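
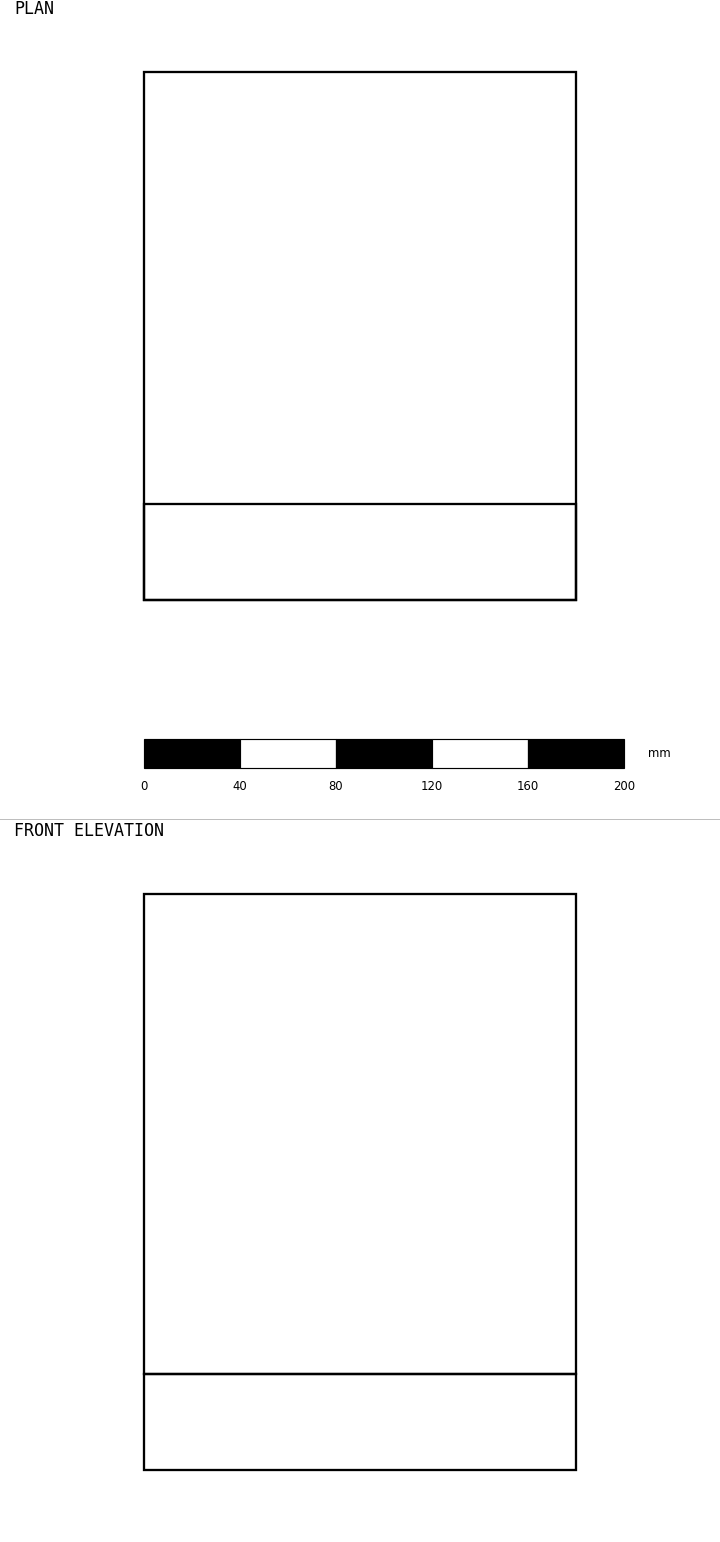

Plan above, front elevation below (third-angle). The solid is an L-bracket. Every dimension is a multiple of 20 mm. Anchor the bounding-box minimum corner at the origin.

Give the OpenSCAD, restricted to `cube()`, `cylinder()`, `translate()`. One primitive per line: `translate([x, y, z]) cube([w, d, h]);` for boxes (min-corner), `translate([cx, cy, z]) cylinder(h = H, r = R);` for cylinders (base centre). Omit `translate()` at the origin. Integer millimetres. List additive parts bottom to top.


cube([180, 220, 40]);
translate([0, 0, 40]) cube([180, 40, 200]);


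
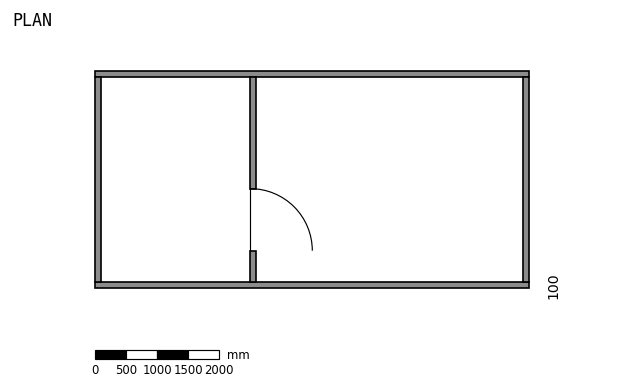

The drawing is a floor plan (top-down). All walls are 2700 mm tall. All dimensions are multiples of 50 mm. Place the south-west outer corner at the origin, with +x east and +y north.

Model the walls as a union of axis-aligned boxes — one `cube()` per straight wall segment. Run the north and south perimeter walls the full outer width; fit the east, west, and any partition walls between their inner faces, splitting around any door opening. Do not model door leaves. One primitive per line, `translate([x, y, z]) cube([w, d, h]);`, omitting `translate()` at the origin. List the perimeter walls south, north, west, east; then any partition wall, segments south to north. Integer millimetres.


cube([7000, 100, 2700]);
translate([0, 3400, 0]) cube([7000, 100, 2700]);
translate([0, 100, 0]) cube([100, 3300, 2700]);
translate([6900, 100, 0]) cube([100, 3300, 2700]);
translate([2500, 100, 0]) cube([100, 500, 2700]);
translate([2500, 1600, 0]) cube([100, 1800, 2700]);


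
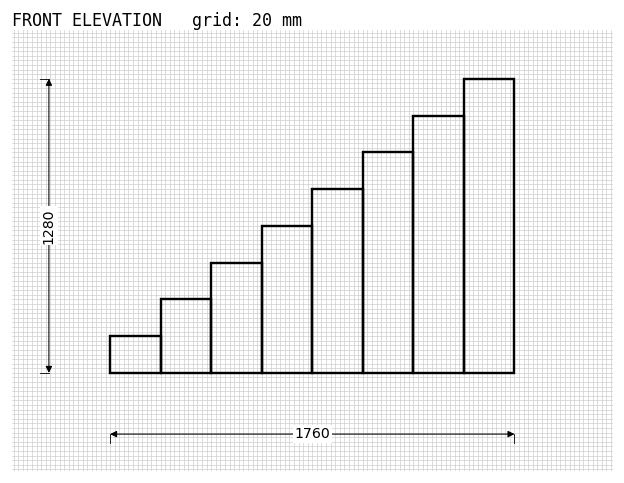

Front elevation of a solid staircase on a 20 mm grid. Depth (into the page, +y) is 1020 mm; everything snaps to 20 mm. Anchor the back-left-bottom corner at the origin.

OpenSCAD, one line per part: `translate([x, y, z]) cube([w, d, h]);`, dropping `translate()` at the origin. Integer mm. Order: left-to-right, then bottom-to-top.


cube([220, 1020, 160]);
translate([220, 0, 0]) cube([220, 1020, 320]);
translate([440, 0, 0]) cube([220, 1020, 480]);
translate([660, 0, 0]) cube([220, 1020, 640]);
translate([880, 0, 0]) cube([220, 1020, 800]);
translate([1100, 0, 0]) cube([220, 1020, 960]);
translate([1320, 0, 0]) cube([220, 1020, 1120]);
translate([1540, 0, 0]) cube([220, 1020, 1280]);


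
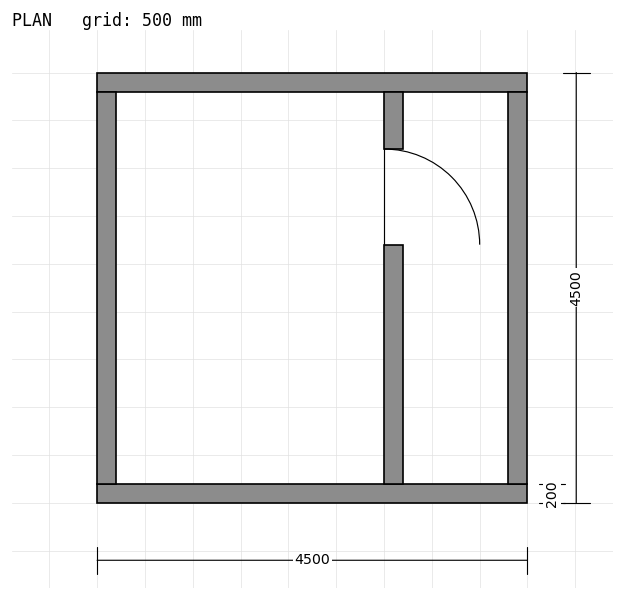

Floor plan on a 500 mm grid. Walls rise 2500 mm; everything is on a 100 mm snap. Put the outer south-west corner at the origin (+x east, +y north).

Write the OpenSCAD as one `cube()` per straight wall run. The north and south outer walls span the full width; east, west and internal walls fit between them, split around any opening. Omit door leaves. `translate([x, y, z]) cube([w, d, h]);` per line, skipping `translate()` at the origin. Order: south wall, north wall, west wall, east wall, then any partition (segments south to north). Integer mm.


cube([4500, 200, 2500]);
translate([0, 4300, 0]) cube([4500, 200, 2500]);
translate([0, 200, 0]) cube([200, 4100, 2500]);
translate([4300, 200, 0]) cube([200, 4100, 2500]);
translate([3000, 200, 0]) cube([200, 2500, 2500]);
translate([3000, 3700, 0]) cube([200, 600, 2500]);


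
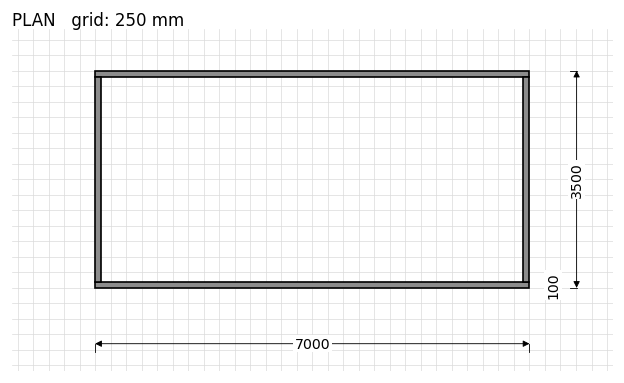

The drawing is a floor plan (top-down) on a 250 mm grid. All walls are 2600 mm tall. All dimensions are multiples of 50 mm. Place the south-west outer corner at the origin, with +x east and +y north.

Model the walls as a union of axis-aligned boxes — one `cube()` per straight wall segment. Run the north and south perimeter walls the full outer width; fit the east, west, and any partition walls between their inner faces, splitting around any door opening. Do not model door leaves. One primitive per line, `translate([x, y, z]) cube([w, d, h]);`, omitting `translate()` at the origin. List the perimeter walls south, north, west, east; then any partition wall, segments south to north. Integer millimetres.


cube([7000, 100, 2600]);
translate([0, 3400, 0]) cube([7000, 100, 2600]);
translate([0, 100, 0]) cube([100, 3300, 2600]);
translate([6900, 100, 0]) cube([100, 3300, 2600]);


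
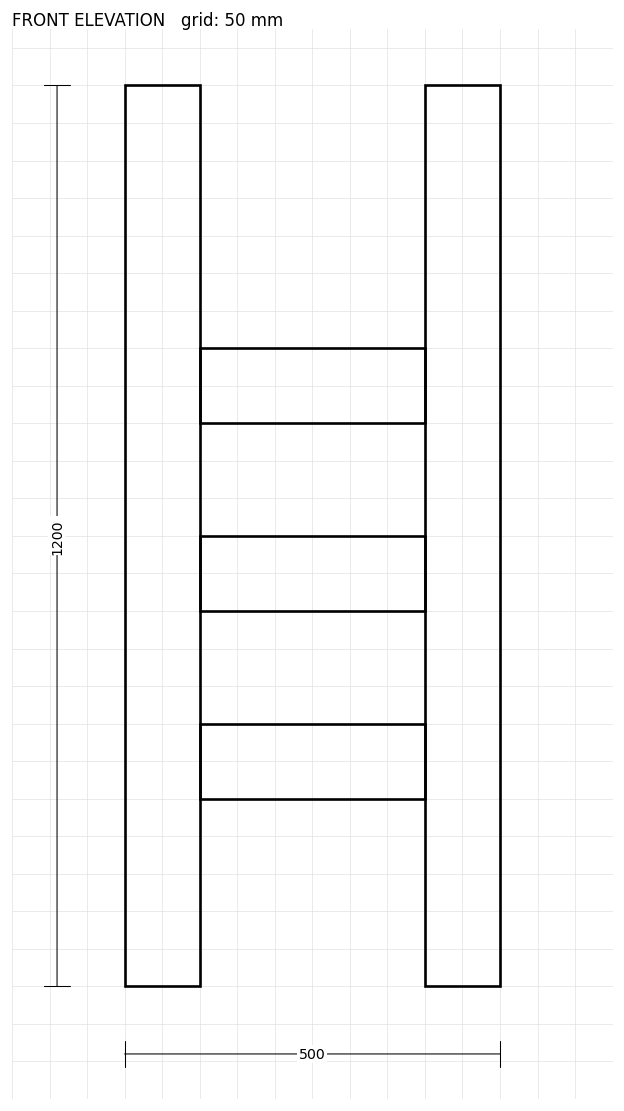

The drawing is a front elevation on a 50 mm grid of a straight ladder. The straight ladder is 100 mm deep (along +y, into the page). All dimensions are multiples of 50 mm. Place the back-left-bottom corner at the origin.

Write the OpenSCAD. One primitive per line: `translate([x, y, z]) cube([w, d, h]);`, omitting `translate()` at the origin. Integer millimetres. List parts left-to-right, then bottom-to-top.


cube([100, 100, 1200]);
translate([100, 0, 250]) cube([300, 100, 100]);
translate([100, 0, 500]) cube([300, 100, 100]);
translate([100, 0, 750]) cube([300, 100, 100]);
translate([400, 0, 0]) cube([100, 100, 1200]);


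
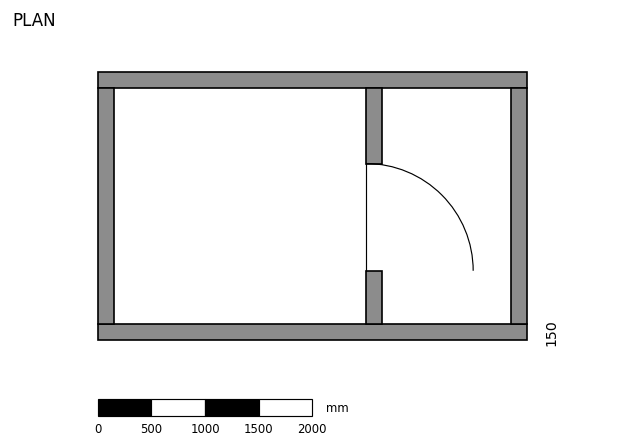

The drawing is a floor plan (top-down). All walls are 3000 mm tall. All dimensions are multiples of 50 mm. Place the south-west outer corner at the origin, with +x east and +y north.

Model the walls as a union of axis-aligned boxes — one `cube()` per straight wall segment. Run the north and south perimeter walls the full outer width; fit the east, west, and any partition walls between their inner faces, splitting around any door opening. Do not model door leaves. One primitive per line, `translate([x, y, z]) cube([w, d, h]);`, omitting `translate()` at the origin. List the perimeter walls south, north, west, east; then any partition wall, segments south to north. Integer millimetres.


cube([4000, 150, 3000]);
translate([0, 2350, 0]) cube([4000, 150, 3000]);
translate([0, 150, 0]) cube([150, 2200, 3000]);
translate([3850, 150, 0]) cube([150, 2200, 3000]);
translate([2500, 150, 0]) cube([150, 500, 3000]);
translate([2500, 1650, 0]) cube([150, 700, 3000]);


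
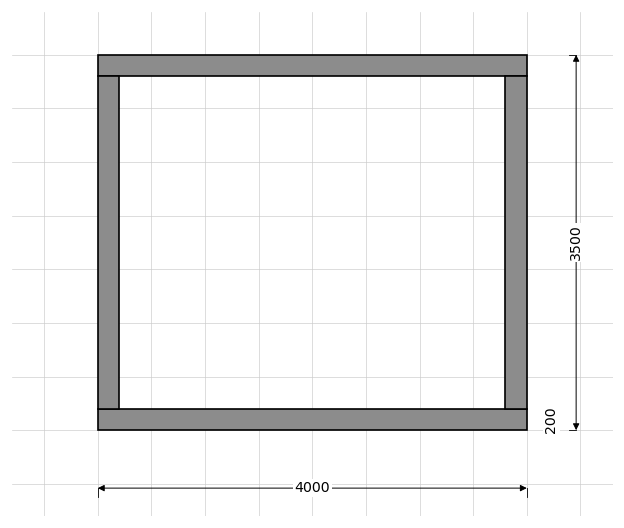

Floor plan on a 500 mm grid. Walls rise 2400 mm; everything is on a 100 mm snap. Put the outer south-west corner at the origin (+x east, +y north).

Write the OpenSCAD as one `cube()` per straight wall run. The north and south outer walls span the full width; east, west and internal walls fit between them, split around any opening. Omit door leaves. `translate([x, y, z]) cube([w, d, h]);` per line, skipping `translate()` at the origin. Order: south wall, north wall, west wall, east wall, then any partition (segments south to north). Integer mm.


cube([4000, 200, 2400]);
translate([0, 3300, 0]) cube([4000, 200, 2400]);
translate([0, 200, 0]) cube([200, 3100, 2400]);
translate([3800, 200, 0]) cube([200, 3100, 2400]);


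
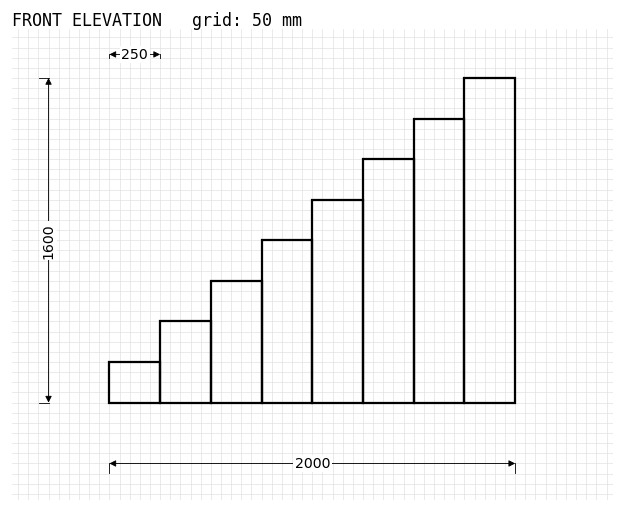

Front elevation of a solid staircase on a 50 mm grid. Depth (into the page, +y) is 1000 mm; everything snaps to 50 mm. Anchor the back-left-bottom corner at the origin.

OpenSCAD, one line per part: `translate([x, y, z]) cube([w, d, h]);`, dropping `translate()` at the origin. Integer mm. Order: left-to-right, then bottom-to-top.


cube([250, 1000, 200]);
translate([250, 0, 0]) cube([250, 1000, 400]);
translate([500, 0, 0]) cube([250, 1000, 600]);
translate([750, 0, 0]) cube([250, 1000, 800]);
translate([1000, 0, 0]) cube([250, 1000, 1000]);
translate([1250, 0, 0]) cube([250, 1000, 1200]);
translate([1500, 0, 0]) cube([250, 1000, 1400]);
translate([1750, 0, 0]) cube([250, 1000, 1600]);


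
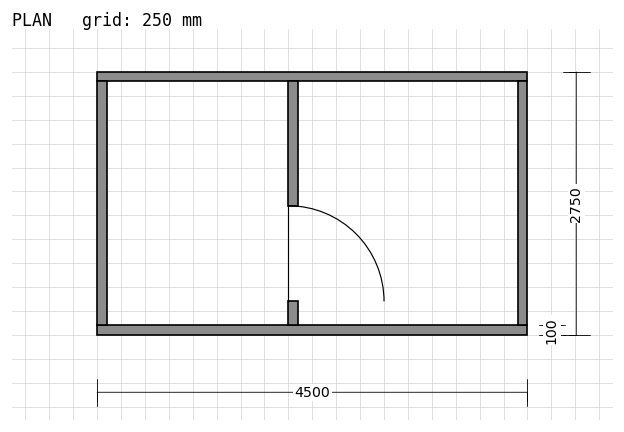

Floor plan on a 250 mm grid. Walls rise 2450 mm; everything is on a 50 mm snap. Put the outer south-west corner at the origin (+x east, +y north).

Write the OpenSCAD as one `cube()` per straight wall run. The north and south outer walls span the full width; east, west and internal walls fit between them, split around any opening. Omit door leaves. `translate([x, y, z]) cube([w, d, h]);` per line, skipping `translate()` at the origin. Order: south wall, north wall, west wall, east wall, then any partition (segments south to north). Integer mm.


cube([4500, 100, 2450]);
translate([0, 2650, 0]) cube([4500, 100, 2450]);
translate([0, 100, 0]) cube([100, 2550, 2450]);
translate([4400, 100, 0]) cube([100, 2550, 2450]);
translate([2000, 100, 0]) cube([100, 250, 2450]);
translate([2000, 1350, 0]) cube([100, 1300, 2450]);


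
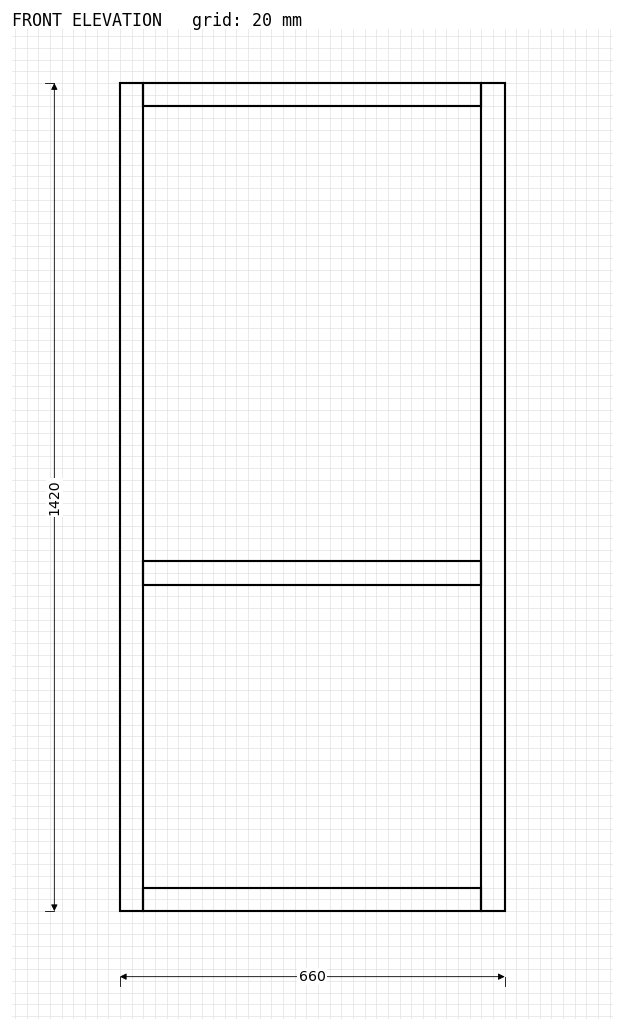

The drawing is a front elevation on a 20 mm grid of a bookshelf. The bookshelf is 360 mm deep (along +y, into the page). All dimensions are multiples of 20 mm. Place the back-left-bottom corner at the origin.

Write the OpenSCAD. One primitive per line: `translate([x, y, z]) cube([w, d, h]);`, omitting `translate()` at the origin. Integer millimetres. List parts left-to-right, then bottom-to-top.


cube([40, 360, 1420]);
translate([40, 0, 0]) cube([580, 360, 40]);
translate([40, 0, 560]) cube([580, 360, 40]);
translate([40, 0, 1380]) cube([580, 360, 40]);
translate([620, 0, 0]) cube([40, 360, 1420]);


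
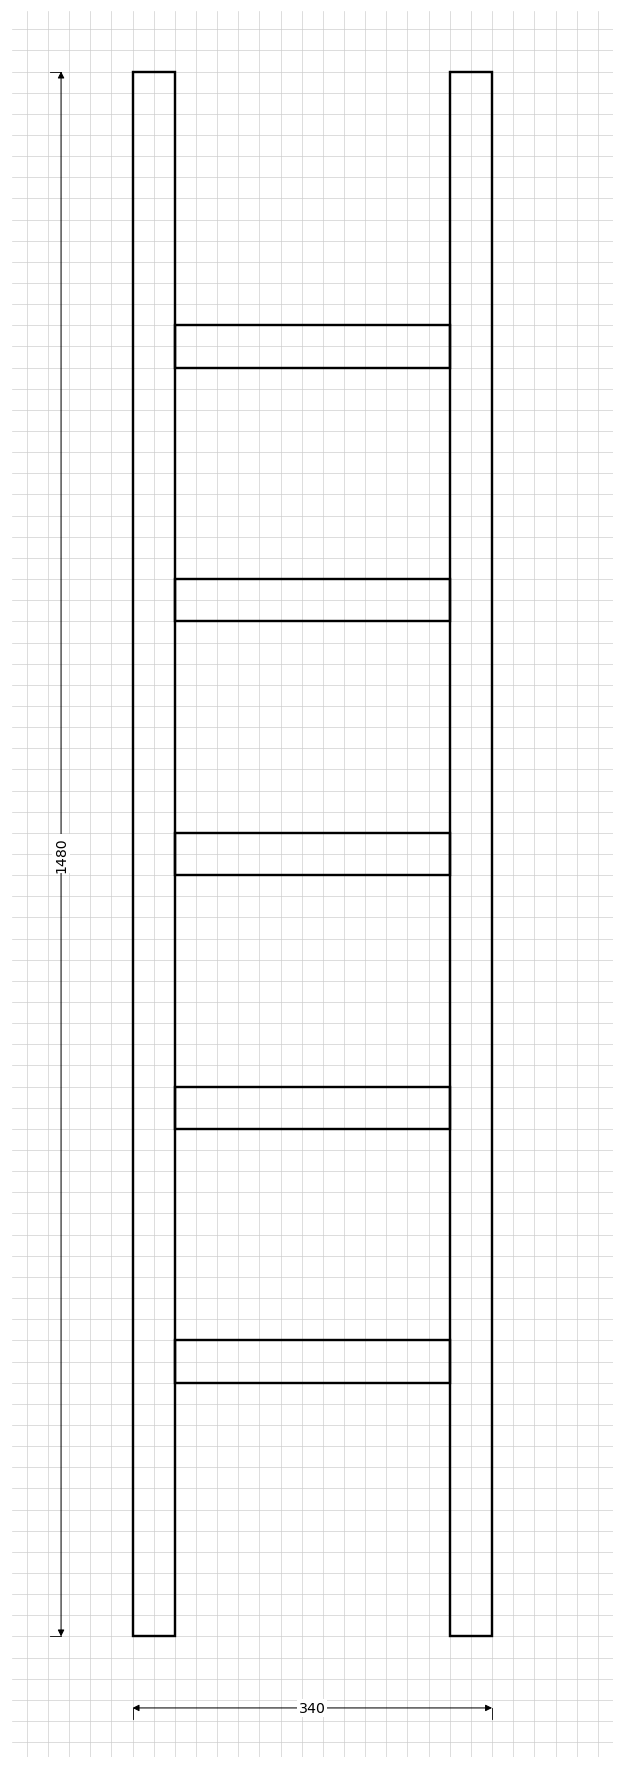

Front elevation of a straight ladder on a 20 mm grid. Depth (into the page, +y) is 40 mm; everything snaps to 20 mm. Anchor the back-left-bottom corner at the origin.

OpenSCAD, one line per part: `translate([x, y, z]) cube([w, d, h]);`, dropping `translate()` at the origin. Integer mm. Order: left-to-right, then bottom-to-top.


cube([40, 40, 1480]);
translate([40, 0, 240]) cube([260, 40, 40]);
translate([40, 0, 480]) cube([260, 40, 40]);
translate([40, 0, 720]) cube([260, 40, 40]);
translate([40, 0, 960]) cube([260, 40, 40]);
translate([40, 0, 1200]) cube([260, 40, 40]);
translate([300, 0, 0]) cube([40, 40, 1480]);


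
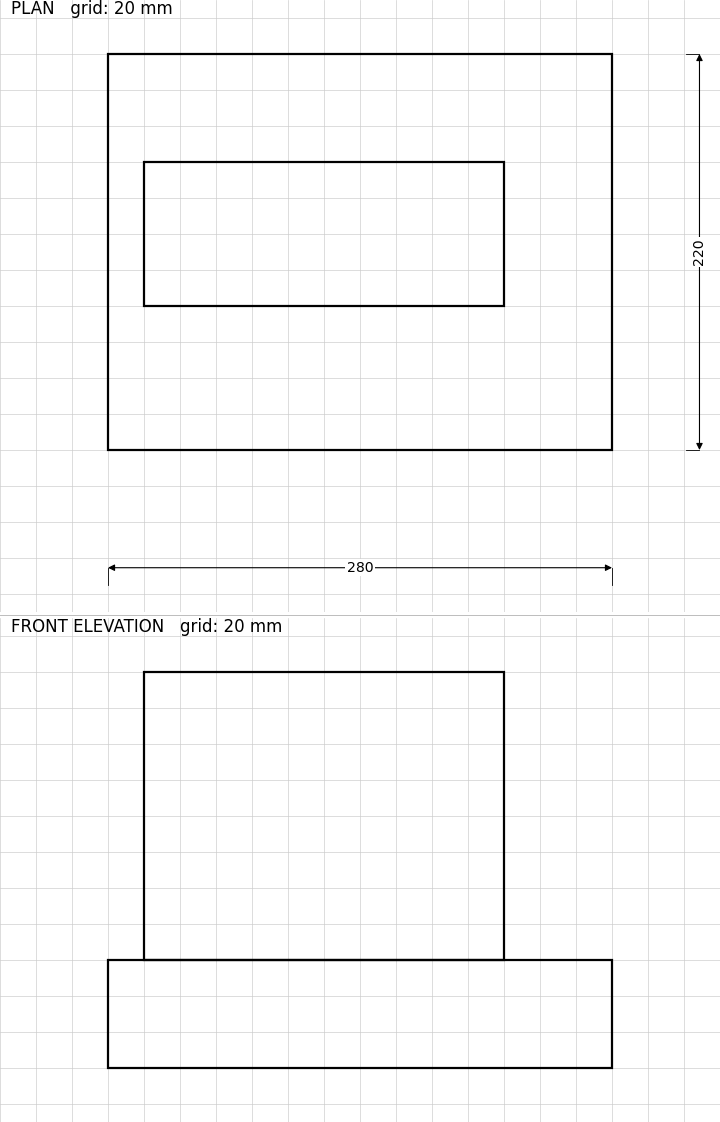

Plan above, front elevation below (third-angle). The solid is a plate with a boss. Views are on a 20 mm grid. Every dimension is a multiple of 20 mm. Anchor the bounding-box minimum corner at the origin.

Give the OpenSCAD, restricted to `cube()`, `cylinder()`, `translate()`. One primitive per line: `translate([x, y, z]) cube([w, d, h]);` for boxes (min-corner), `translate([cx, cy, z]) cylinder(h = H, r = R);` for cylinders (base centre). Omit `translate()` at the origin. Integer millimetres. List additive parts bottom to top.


cube([280, 220, 60]);
translate([20, 80, 60]) cube([200, 80, 160]);


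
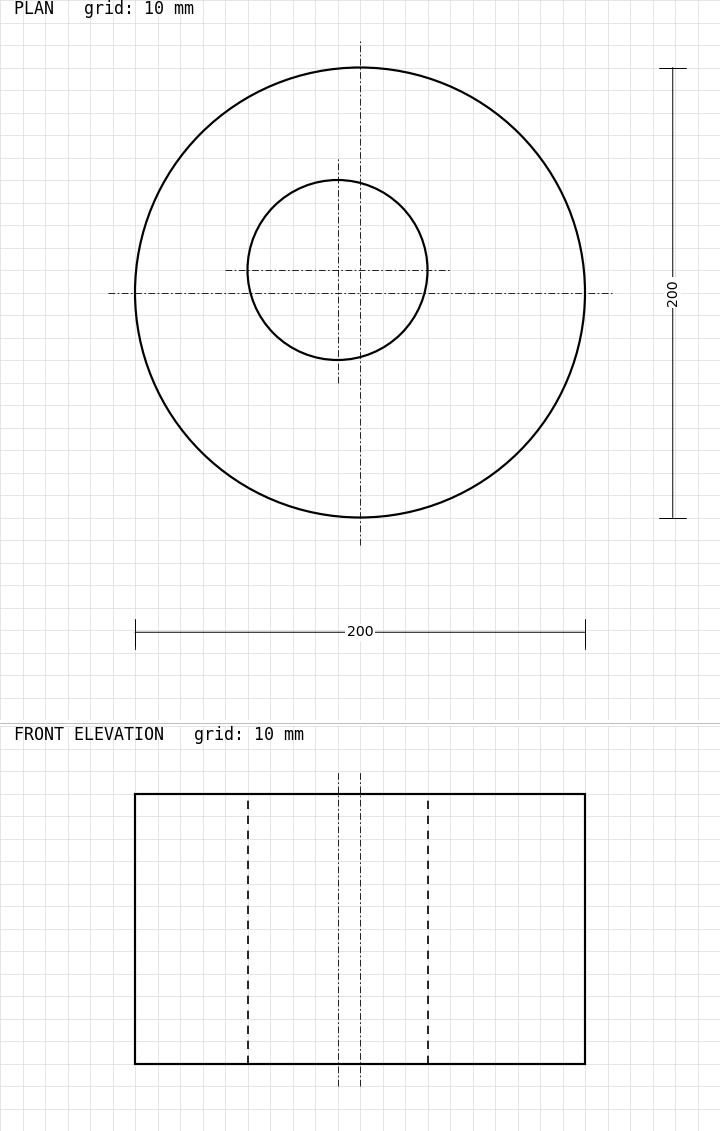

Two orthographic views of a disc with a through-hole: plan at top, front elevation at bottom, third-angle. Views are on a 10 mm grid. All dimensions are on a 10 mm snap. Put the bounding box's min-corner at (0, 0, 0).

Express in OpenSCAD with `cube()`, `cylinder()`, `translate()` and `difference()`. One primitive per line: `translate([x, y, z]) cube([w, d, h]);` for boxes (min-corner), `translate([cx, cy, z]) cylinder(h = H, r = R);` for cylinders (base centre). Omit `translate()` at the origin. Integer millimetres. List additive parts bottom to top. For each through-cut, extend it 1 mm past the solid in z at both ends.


difference() {
  translate([100, 100, 0]) cylinder(h = 120, r = 100);
  translate([90, 110, -1]) cylinder(h = 122, r = 40);
}


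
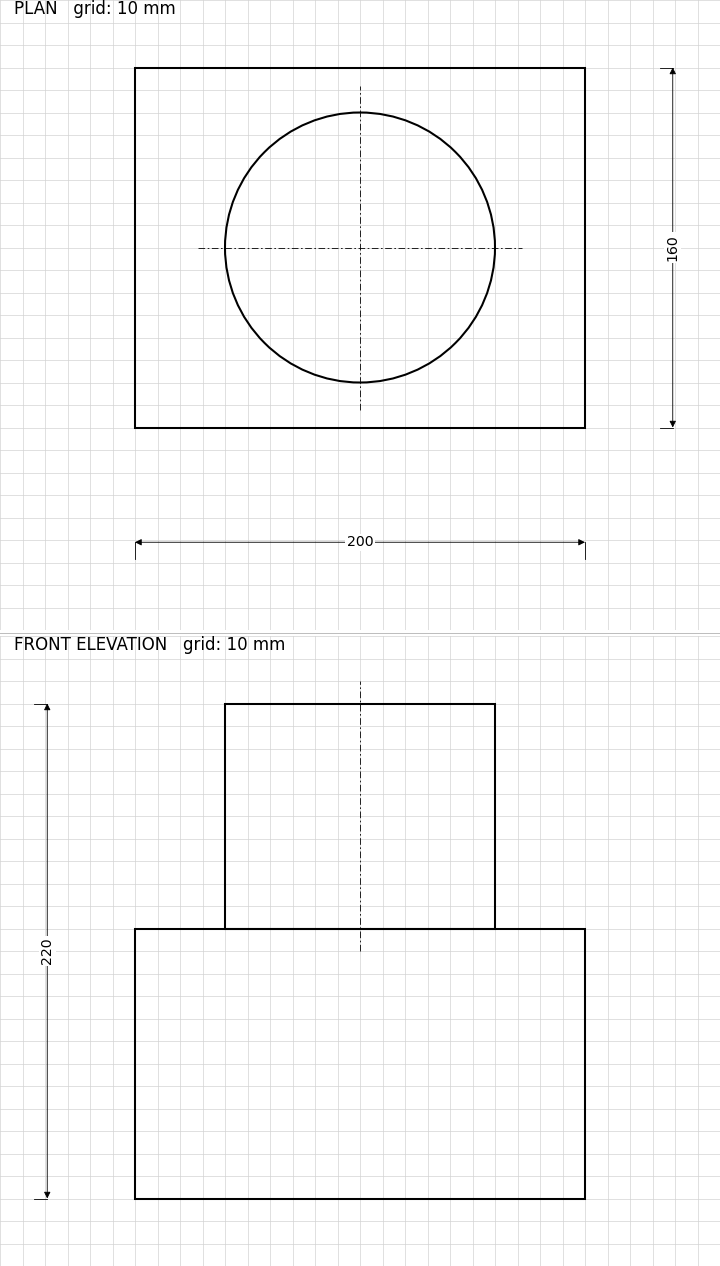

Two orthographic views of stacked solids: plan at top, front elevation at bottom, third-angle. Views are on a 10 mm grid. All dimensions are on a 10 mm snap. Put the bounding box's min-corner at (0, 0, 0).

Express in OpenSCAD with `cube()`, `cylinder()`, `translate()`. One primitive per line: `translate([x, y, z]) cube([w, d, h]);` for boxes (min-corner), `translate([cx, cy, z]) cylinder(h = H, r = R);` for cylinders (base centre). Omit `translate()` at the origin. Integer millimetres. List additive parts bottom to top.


cube([200, 160, 120]);
translate([100, 80, 120]) cylinder(h = 100, r = 60);


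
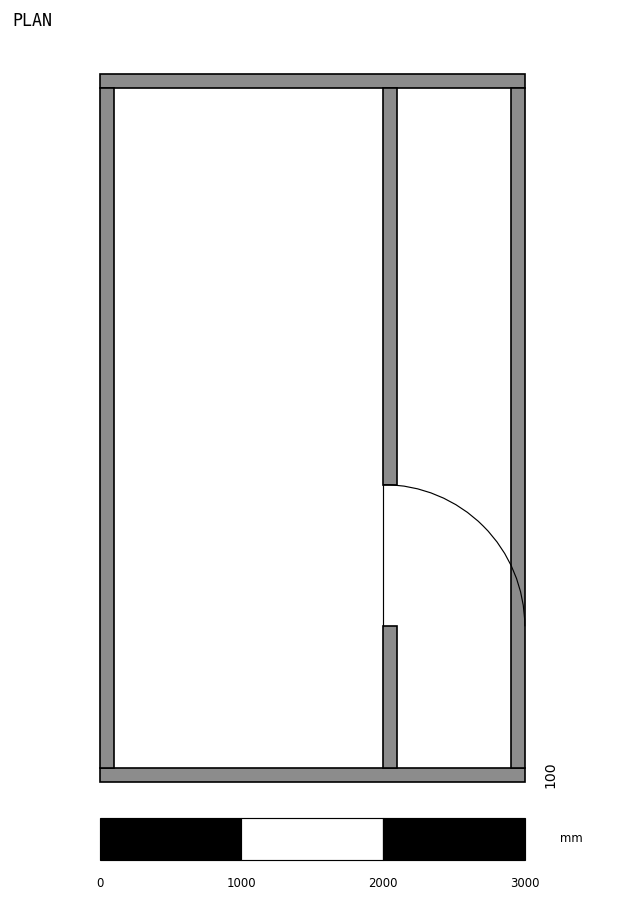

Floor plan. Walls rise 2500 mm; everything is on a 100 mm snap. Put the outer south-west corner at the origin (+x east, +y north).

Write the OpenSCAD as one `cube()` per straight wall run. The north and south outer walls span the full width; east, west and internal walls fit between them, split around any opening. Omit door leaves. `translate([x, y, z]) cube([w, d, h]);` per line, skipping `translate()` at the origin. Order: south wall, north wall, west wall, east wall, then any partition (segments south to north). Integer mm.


cube([3000, 100, 2500]);
translate([0, 4900, 0]) cube([3000, 100, 2500]);
translate([0, 100, 0]) cube([100, 4800, 2500]);
translate([2900, 100, 0]) cube([100, 4800, 2500]);
translate([2000, 100, 0]) cube([100, 1000, 2500]);
translate([2000, 2100, 0]) cube([100, 2800, 2500]);


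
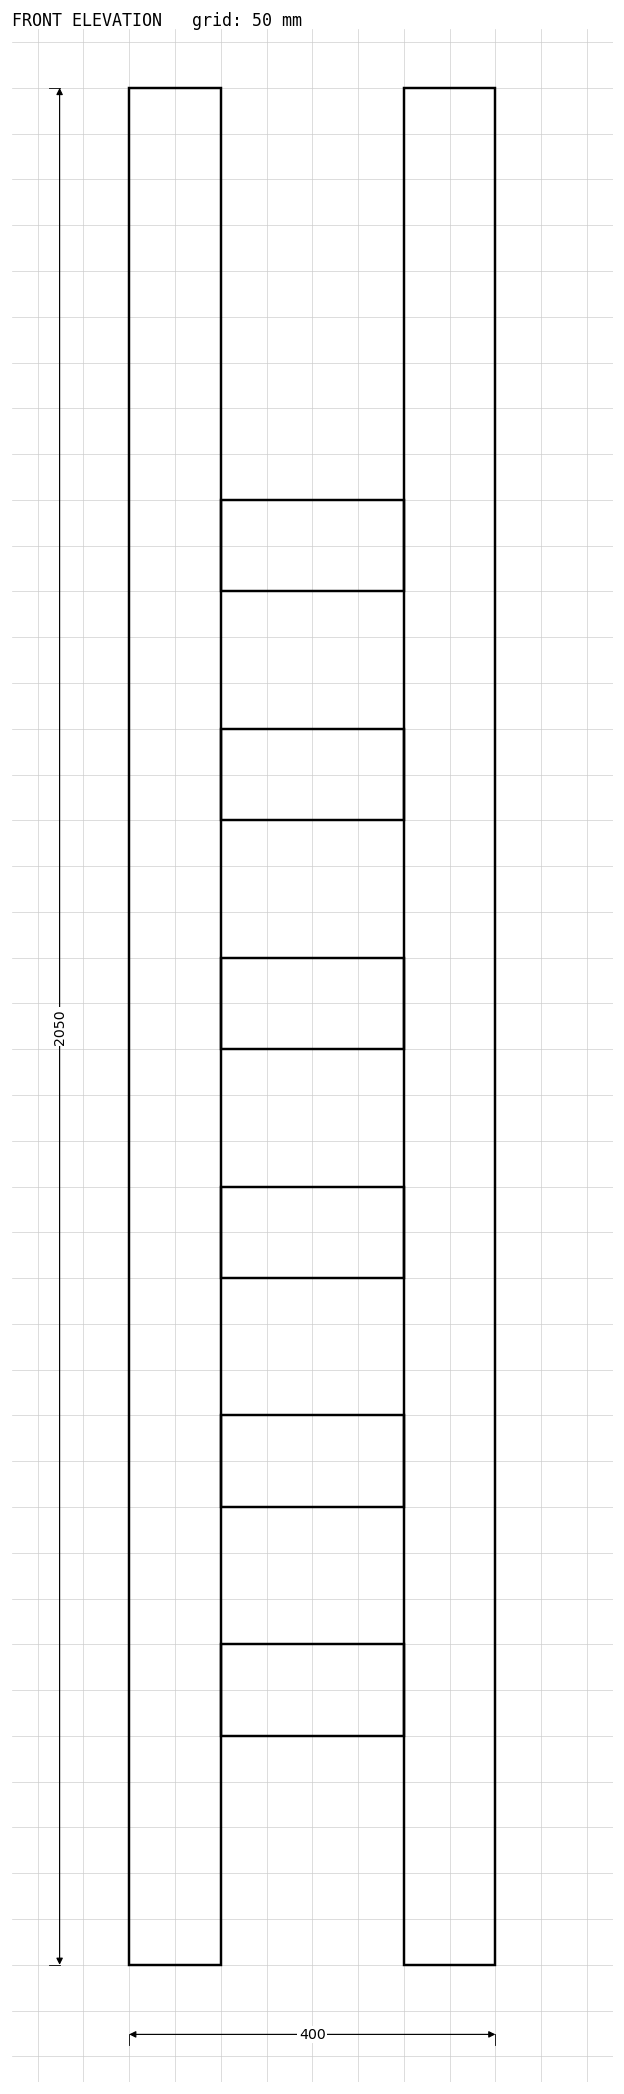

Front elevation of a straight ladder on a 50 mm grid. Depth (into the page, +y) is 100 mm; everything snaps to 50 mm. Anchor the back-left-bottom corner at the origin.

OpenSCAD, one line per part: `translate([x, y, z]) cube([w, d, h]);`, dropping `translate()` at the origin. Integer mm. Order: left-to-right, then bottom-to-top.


cube([100, 100, 2050]);
translate([100, 0, 250]) cube([200, 100, 100]);
translate([100, 0, 500]) cube([200, 100, 100]);
translate([100, 0, 750]) cube([200, 100, 100]);
translate([100, 0, 1000]) cube([200, 100, 100]);
translate([100, 0, 1250]) cube([200, 100, 100]);
translate([100, 0, 1500]) cube([200, 100, 100]);
translate([300, 0, 0]) cube([100, 100, 2050]);


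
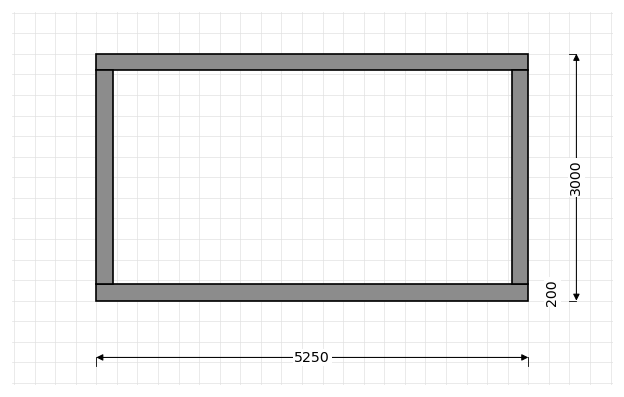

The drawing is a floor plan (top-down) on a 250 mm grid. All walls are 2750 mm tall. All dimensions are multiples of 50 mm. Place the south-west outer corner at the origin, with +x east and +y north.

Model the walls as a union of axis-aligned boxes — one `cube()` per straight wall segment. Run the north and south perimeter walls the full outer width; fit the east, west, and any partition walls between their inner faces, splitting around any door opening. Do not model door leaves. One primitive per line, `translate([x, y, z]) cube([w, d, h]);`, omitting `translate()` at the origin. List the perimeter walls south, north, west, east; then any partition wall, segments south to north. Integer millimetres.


cube([5250, 200, 2750]);
translate([0, 2800, 0]) cube([5250, 200, 2750]);
translate([0, 200, 0]) cube([200, 2600, 2750]);
translate([5050, 200, 0]) cube([200, 2600, 2750]);


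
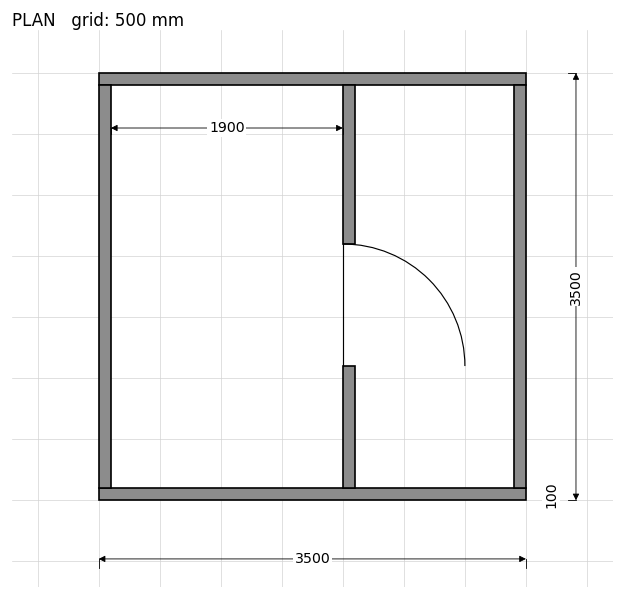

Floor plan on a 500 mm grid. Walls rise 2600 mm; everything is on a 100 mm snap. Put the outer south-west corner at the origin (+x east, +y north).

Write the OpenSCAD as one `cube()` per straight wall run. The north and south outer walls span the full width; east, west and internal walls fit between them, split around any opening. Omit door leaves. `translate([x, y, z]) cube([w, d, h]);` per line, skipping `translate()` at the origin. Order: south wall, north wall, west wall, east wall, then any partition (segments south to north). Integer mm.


cube([3500, 100, 2600]);
translate([0, 3400, 0]) cube([3500, 100, 2600]);
translate([0, 100, 0]) cube([100, 3300, 2600]);
translate([3400, 100, 0]) cube([100, 3300, 2600]);
translate([2000, 100, 0]) cube([100, 1000, 2600]);
translate([2000, 2100, 0]) cube([100, 1300, 2600]);


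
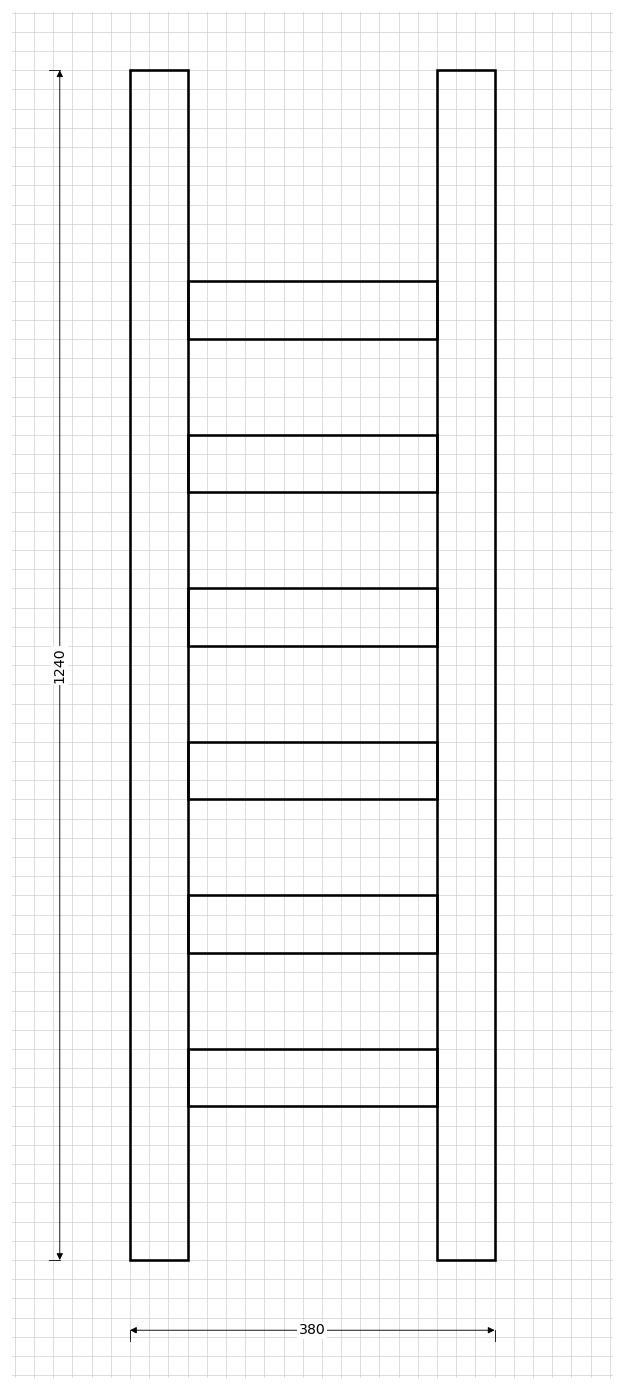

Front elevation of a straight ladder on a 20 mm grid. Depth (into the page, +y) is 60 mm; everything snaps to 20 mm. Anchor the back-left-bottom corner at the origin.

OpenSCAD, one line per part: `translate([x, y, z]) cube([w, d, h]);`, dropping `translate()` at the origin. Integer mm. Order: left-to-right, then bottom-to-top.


cube([60, 60, 1240]);
translate([60, 0, 160]) cube([260, 60, 60]);
translate([60, 0, 320]) cube([260, 60, 60]);
translate([60, 0, 480]) cube([260, 60, 60]);
translate([60, 0, 640]) cube([260, 60, 60]);
translate([60, 0, 800]) cube([260, 60, 60]);
translate([60, 0, 960]) cube([260, 60, 60]);
translate([320, 0, 0]) cube([60, 60, 1240]);


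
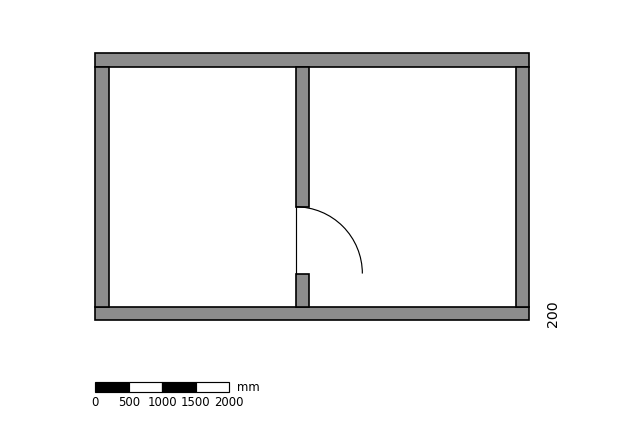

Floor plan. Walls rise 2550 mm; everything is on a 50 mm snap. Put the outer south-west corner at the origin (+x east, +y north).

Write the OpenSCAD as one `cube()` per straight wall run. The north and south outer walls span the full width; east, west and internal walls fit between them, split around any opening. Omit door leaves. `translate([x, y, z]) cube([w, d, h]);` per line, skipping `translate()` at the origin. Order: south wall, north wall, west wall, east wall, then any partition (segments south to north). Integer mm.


cube([6500, 200, 2550]);
translate([0, 3800, 0]) cube([6500, 200, 2550]);
translate([0, 200, 0]) cube([200, 3600, 2550]);
translate([6300, 200, 0]) cube([200, 3600, 2550]);
translate([3000, 200, 0]) cube([200, 500, 2550]);
translate([3000, 1700, 0]) cube([200, 2100, 2550]);


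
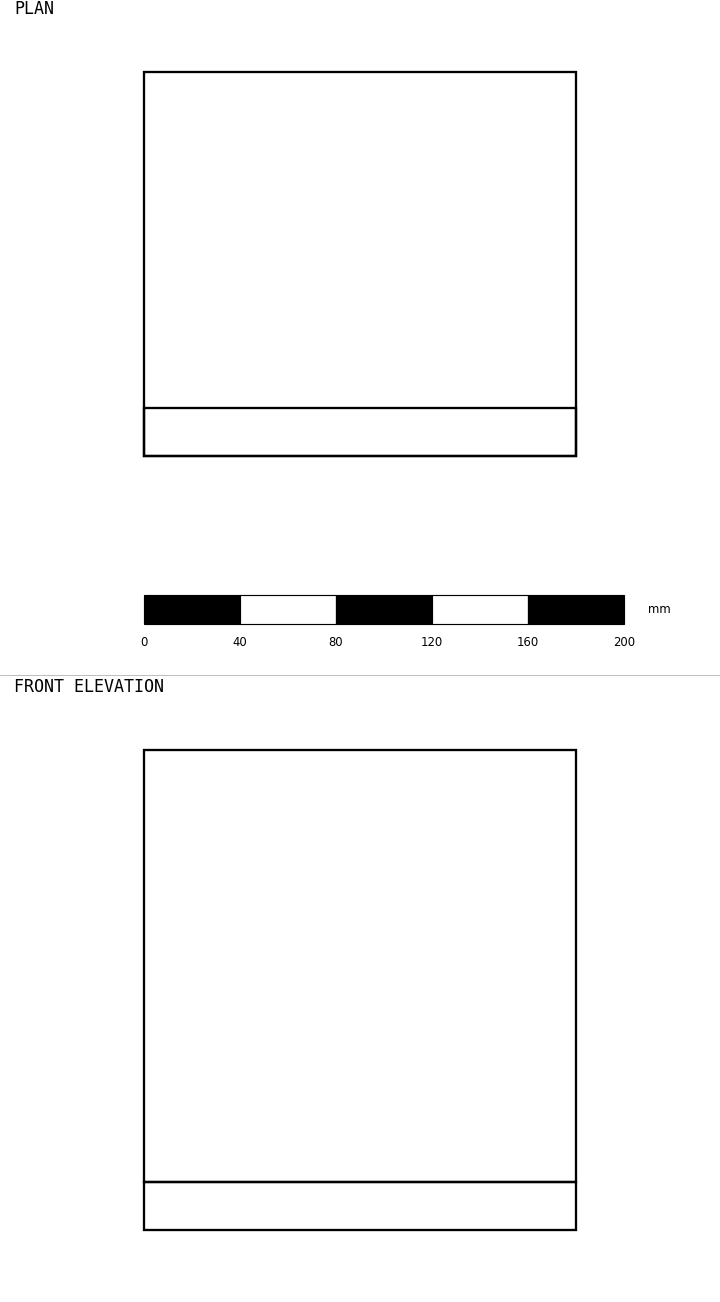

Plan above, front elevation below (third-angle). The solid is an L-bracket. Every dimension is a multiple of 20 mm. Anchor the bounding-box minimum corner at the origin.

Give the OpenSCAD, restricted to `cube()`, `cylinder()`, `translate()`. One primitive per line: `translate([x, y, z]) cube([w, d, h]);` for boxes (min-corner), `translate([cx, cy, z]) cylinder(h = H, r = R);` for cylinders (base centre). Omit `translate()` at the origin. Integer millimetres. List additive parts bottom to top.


cube([180, 160, 20]);
translate([0, 0, 20]) cube([180, 20, 180]);


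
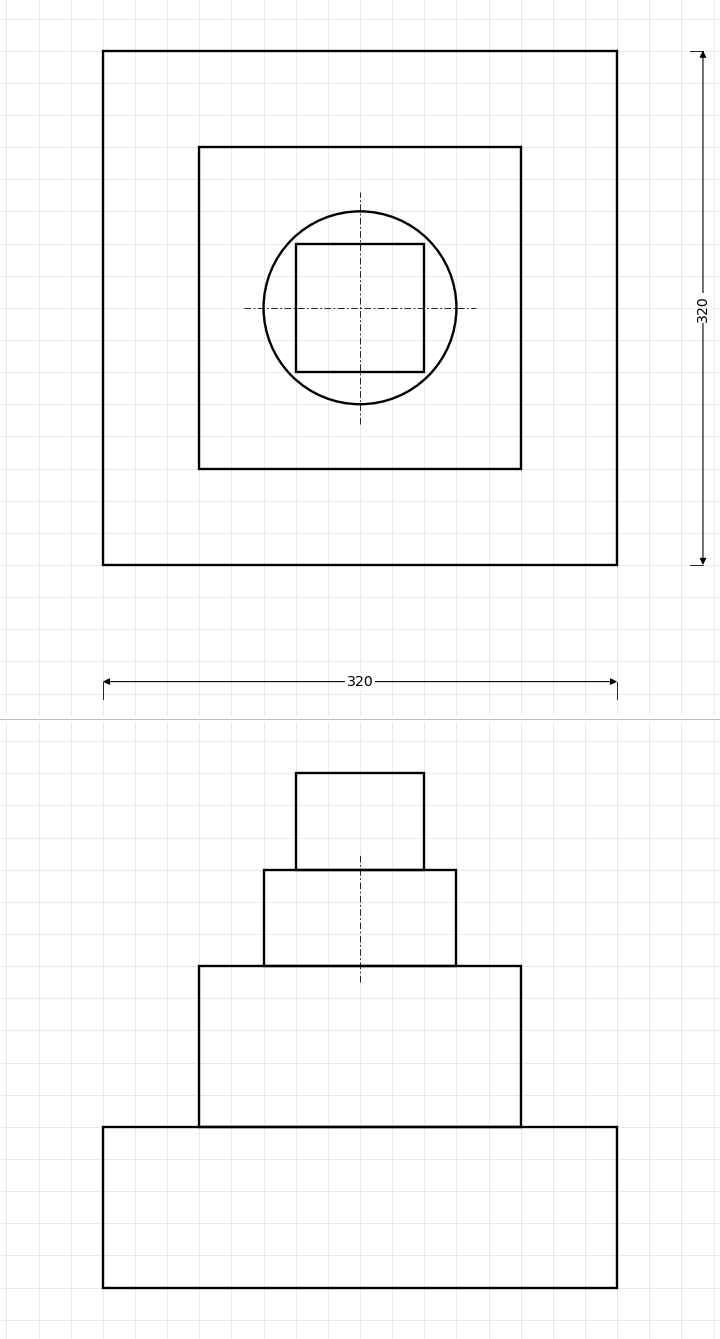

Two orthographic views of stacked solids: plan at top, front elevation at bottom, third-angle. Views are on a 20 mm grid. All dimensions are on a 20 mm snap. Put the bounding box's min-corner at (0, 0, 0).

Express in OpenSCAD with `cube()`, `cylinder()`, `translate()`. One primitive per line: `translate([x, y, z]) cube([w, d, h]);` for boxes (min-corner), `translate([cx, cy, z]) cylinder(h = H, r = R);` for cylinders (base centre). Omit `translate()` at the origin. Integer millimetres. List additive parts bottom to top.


cube([320, 320, 100]);
translate([60, 60, 100]) cube([200, 200, 100]);
translate([160, 160, 200]) cylinder(h = 60, r = 60);
translate([120, 120, 260]) cube([80, 80, 60]);


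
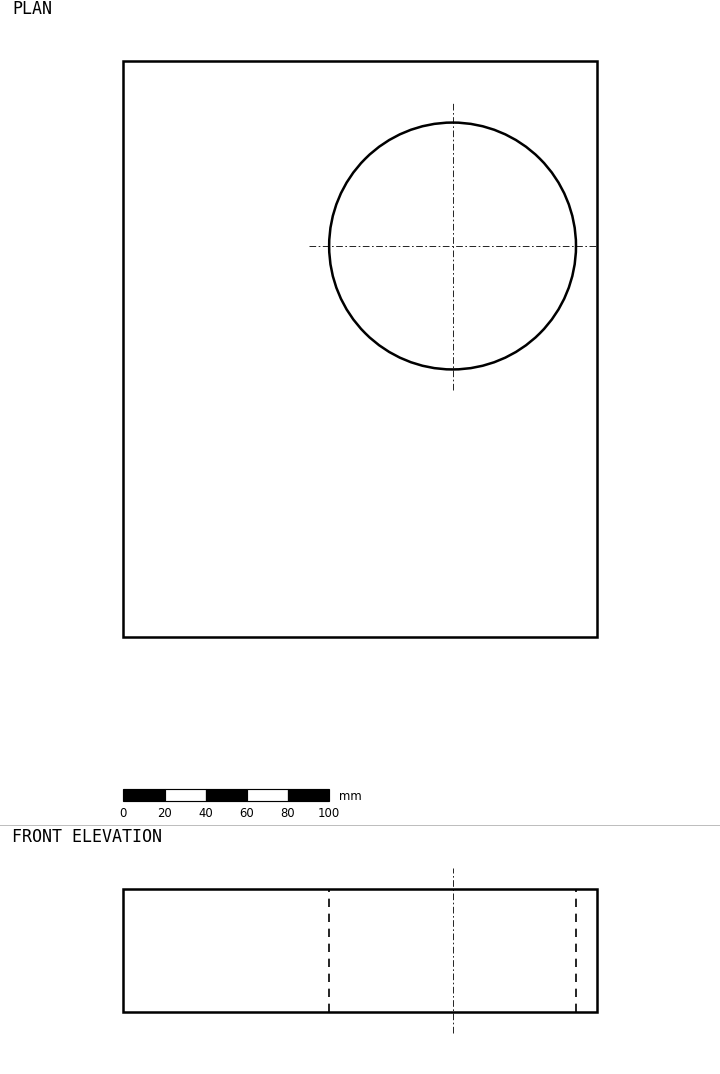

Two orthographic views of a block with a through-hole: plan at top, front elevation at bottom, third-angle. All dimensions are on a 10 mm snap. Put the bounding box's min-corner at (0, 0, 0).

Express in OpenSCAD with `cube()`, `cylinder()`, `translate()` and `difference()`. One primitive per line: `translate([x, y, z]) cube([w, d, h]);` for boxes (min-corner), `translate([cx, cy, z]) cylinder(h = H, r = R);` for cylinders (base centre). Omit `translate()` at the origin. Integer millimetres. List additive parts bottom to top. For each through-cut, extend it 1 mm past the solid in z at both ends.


difference() {
  cube([230, 280, 60]);
  translate([160, 190, -1]) cylinder(h = 62, r = 60);
}


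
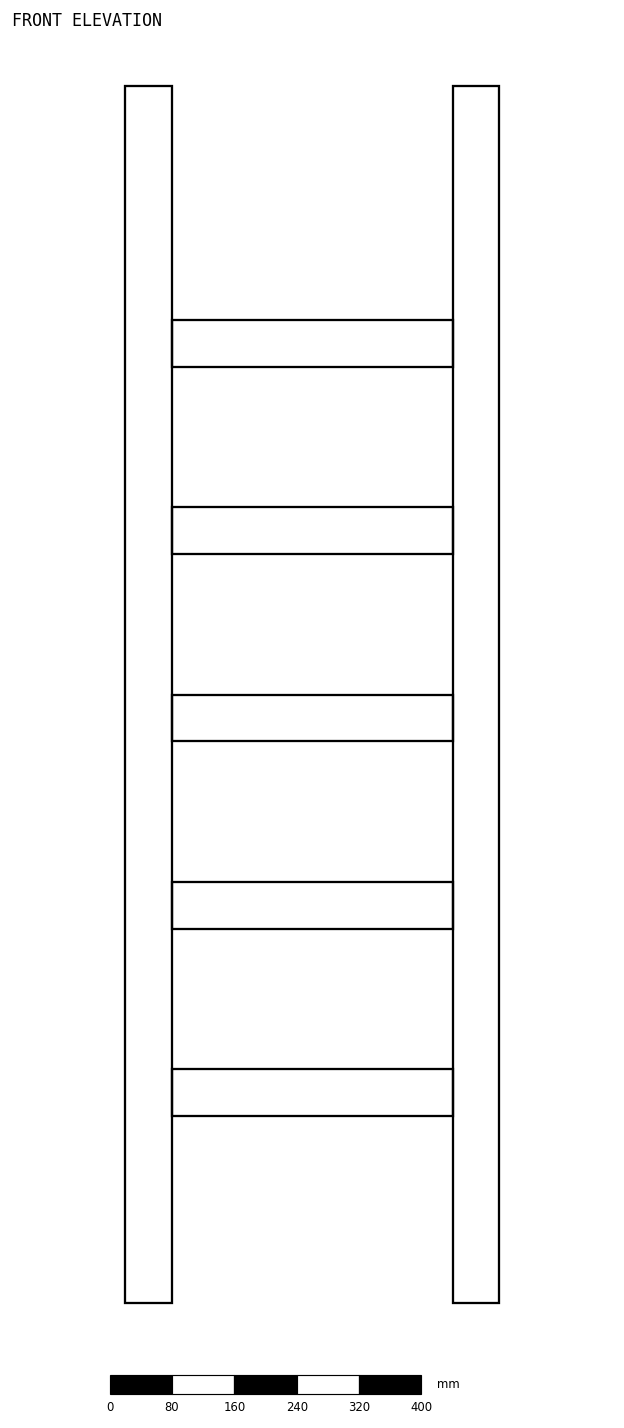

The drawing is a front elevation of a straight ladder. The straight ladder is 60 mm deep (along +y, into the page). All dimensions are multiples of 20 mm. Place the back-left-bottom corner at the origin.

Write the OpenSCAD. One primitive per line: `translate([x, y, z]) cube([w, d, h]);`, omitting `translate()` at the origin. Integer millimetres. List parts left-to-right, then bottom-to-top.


cube([60, 60, 1560]);
translate([60, 0, 240]) cube([360, 60, 60]);
translate([60, 0, 480]) cube([360, 60, 60]);
translate([60, 0, 720]) cube([360, 60, 60]);
translate([60, 0, 960]) cube([360, 60, 60]);
translate([60, 0, 1200]) cube([360, 60, 60]);
translate([420, 0, 0]) cube([60, 60, 1560]);


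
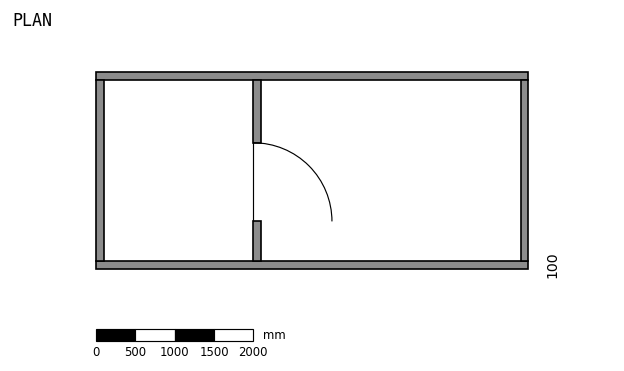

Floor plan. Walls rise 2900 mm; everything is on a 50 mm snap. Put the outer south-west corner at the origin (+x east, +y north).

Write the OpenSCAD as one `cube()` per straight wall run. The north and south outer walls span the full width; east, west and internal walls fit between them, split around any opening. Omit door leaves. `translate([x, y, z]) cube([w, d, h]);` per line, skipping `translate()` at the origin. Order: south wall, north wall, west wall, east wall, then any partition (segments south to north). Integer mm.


cube([5500, 100, 2900]);
translate([0, 2400, 0]) cube([5500, 100, 2900]);
translate([0, 100, 0]) cube([100, 2300, 2900]);
translate([5400, 100, 0]) cube([100, 2300, 2900]);
translate([2000, 100, 0]) cube([100, 500, 2900]);
translate([2000, 1600, 0]) cube([100, 800, 2900]);


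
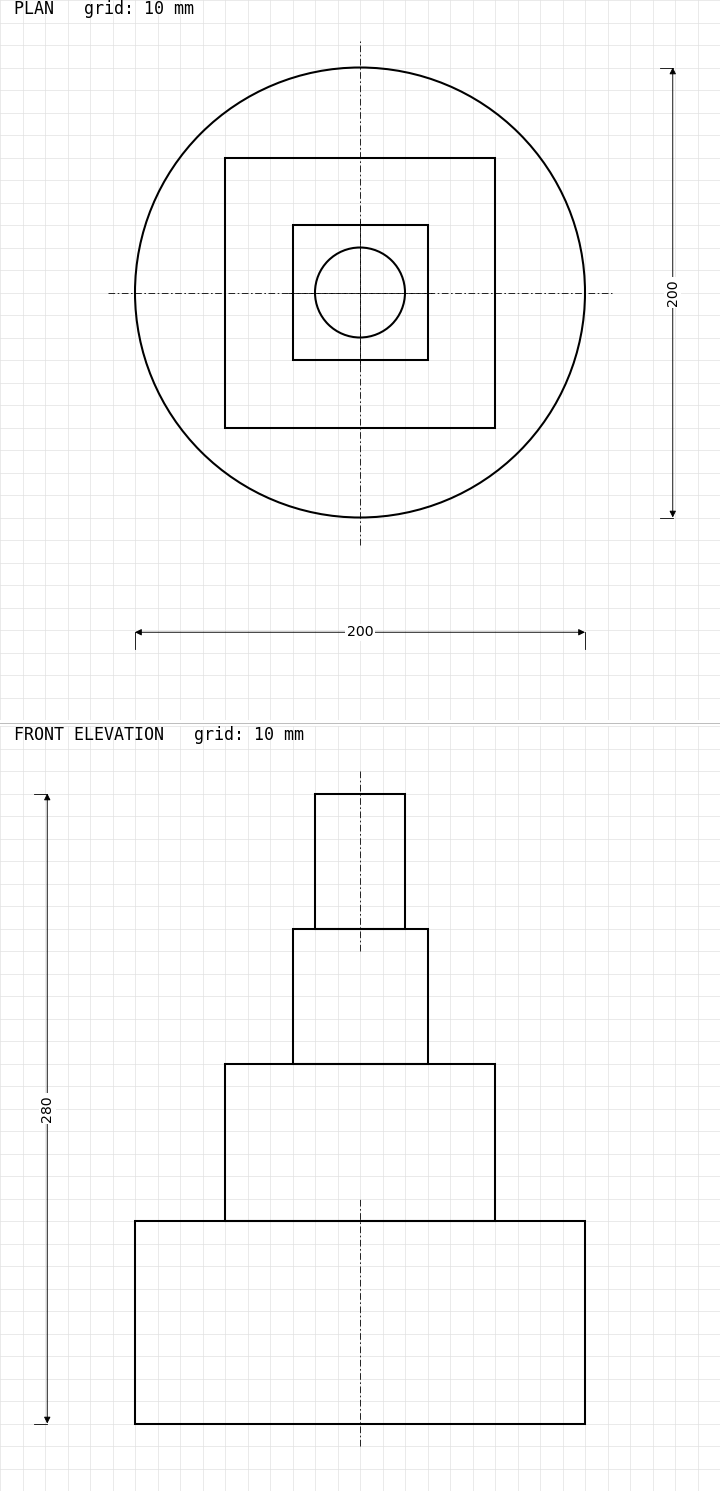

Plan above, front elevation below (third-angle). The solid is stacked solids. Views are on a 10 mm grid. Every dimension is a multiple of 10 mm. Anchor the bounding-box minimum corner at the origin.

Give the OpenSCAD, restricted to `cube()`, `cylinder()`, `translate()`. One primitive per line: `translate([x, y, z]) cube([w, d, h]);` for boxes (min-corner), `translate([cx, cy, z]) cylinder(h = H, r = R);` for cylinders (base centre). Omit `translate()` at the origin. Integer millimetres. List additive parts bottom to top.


translate([100, 100, 0]) cylinder(h = 90, r = 100);
translate([40, 40, 90]) cube([120, 120, 70]);
translate([70, 70, 160]) cube([60, 60, 60]);
translate([100, 100, 220]) cylinder(h = 60, r = 20);


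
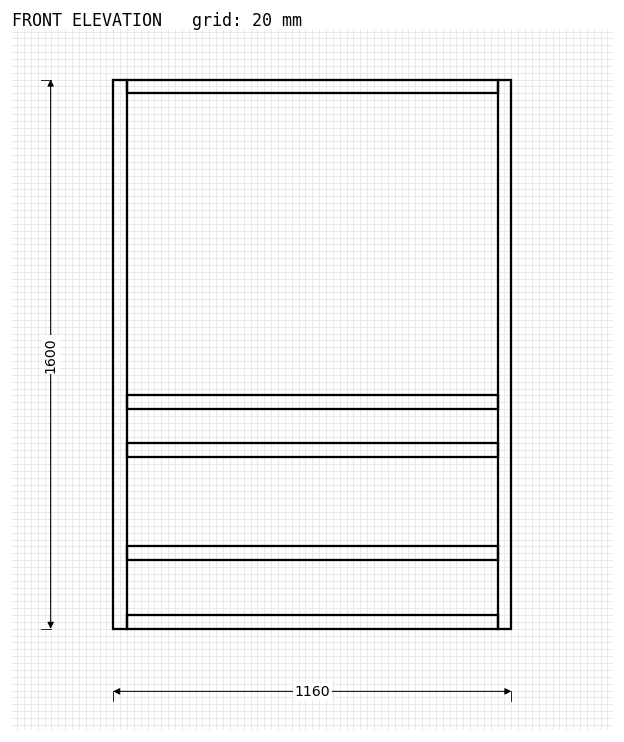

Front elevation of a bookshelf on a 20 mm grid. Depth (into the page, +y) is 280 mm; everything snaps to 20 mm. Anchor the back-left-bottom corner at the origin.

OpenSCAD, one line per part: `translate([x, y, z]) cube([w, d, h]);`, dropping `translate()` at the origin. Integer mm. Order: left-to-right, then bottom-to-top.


cube([40, 280, 1600]);
translate([40, 0, 0]) cube([1080, 280, 40]);
translate([40, 0, 200]) cube([1080, 280, 40]);
translate([40, 0, 500]) cube([1080, 280, 40]);
translate([40, 0, 640]) cube([1080, 280, 40]);
translate([40, 0, 1560]) cube([1080, 280, 40]);
translate([1120, 0, 0]) cube([40, 280, 1600]);


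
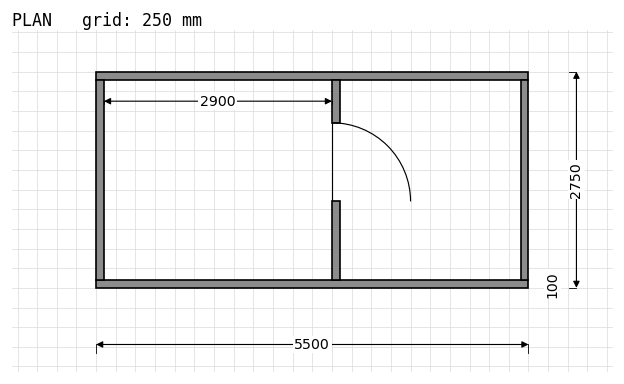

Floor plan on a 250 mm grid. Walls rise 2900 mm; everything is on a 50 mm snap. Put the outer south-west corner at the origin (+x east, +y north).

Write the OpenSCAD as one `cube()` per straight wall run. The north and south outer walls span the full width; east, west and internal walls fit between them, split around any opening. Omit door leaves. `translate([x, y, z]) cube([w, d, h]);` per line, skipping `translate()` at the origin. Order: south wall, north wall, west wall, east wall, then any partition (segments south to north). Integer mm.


cube([5500, 100, 2900]);
translate([0, 2650, 0]) cube([5500, 100, 2900]);
translate([0, 100, 0]) cube([100, 2550, 2900]);
translate([5400, 100, 0]) cube([100, 2550, 2900]);
translate([3000, 100, 0]) cube([100, 1000, 2900]);
translate([3000, 2100, 0]) cube([100, 550, 2900]);


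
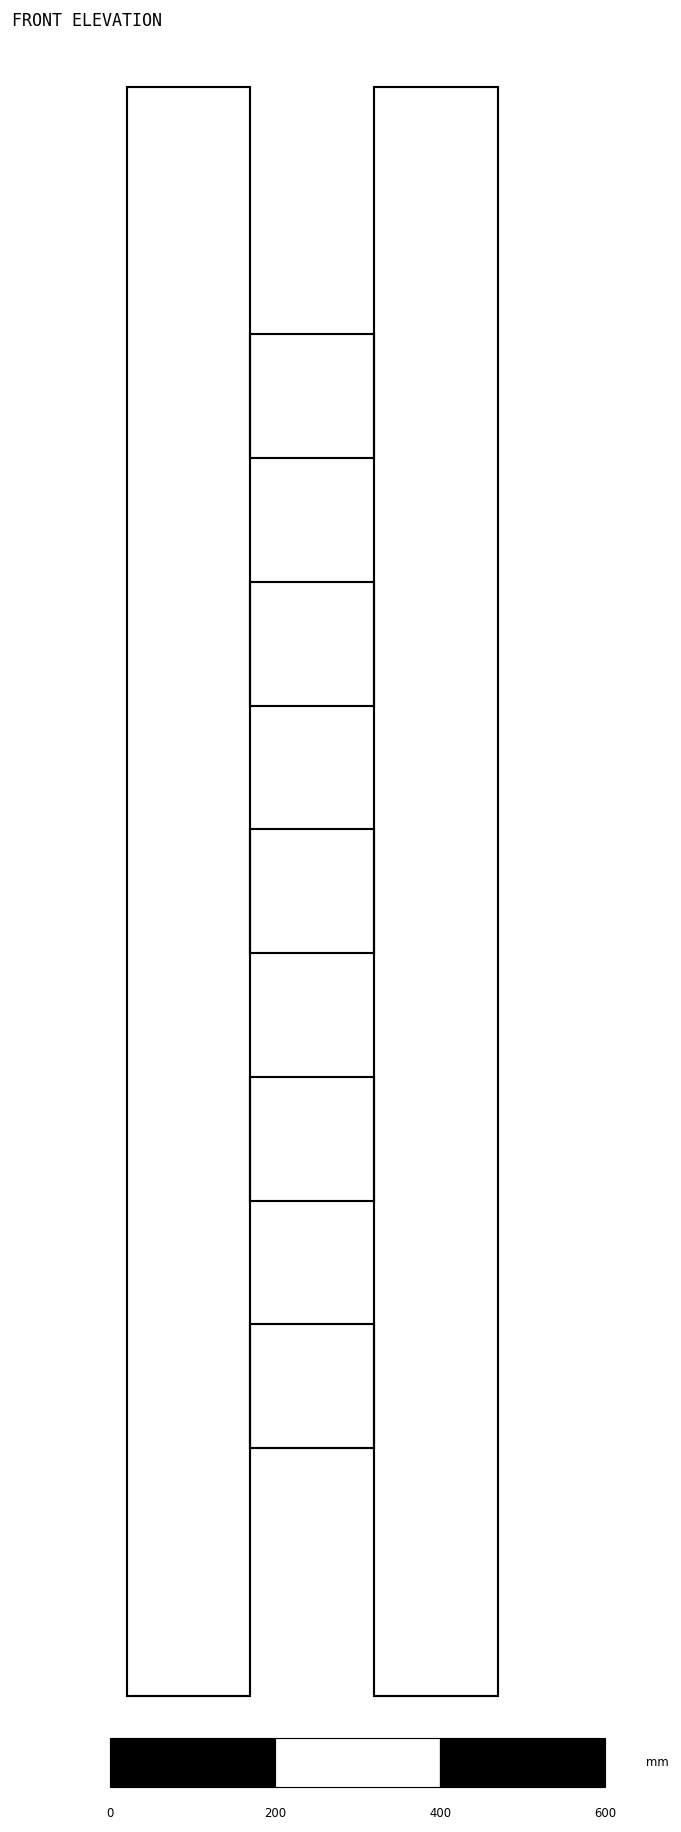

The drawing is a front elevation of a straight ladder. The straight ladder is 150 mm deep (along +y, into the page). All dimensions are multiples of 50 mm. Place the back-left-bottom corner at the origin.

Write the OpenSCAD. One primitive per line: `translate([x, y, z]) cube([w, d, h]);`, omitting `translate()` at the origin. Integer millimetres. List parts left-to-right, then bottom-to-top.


cube([150, 150, 1950]);
translate([150, 0, 300]) cube([150, 150, 150]);
translate([150, 0, 600]) cube([150, 150, 150]);
translate([150, 0, 900]) cube([150, 150, 150]);
translate([150, 0, 1200]) cube([150, 150, 150]);
translate([150, 0, 1500]) cube([150, 150, 150]);
translate([300, 0, 0]) cube([150, 150, 1950]);


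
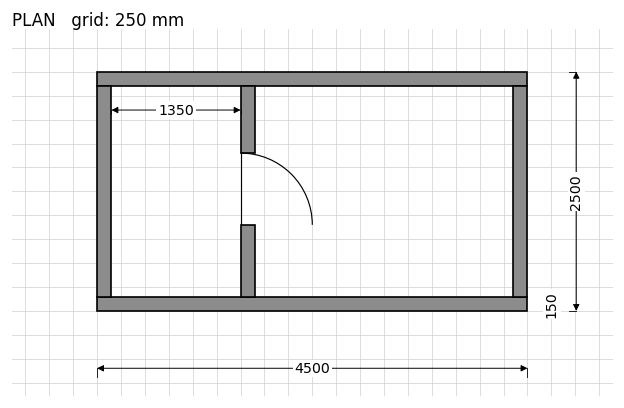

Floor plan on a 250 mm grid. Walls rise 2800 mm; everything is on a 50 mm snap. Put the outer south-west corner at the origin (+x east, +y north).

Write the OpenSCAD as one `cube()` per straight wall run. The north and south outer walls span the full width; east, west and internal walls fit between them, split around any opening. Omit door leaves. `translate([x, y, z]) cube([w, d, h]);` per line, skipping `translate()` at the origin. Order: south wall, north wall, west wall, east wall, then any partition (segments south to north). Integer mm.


cube([4500, 150, 2800]);
translate([0, 2350, 0]) cube([4500, 150, 2800]);
translate([0, 150, 0]) cube([150, 2200, 2800]);
translate([4350, 150, 0]) cube([150, 2200, 2800]);
translate([1500, 150, 0]) cube([150, 750, 2800]);
translate([1500, 1650, 0]) cube([150, 700, 2800]);


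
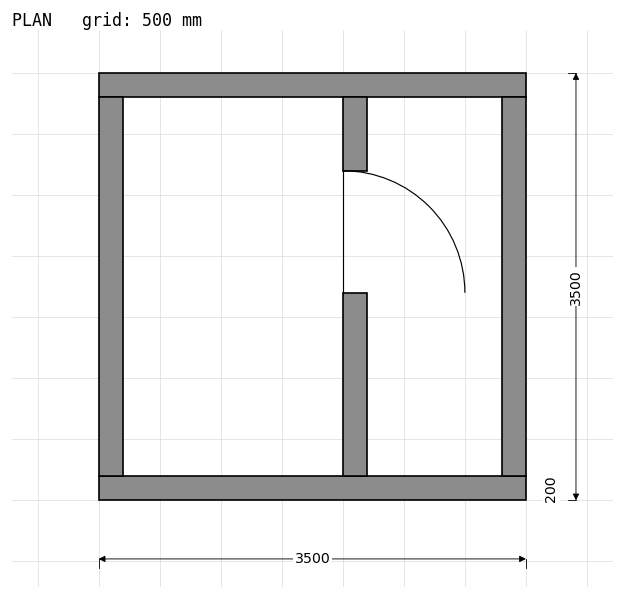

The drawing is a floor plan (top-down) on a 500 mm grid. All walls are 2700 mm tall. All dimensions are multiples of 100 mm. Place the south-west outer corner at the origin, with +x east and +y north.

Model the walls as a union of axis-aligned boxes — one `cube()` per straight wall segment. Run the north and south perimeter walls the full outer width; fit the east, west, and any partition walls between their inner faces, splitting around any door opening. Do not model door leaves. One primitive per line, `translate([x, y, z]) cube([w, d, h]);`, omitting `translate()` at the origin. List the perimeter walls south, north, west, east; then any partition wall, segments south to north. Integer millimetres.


cube([3500, 200, 2700]);
translate([0, 3300, 0]) cube([3500, 200, 2700]);
translate([0, 200, 0]) cube([200, 3100, 2700]);
translate([3300, 200, 0]) cube([200, 3100, 2700]);
translate([2000, 200, 0]) cube([200, 1500, 2700]);
translate([2000, 2700, 0]) cube([200, 600, 2700]);


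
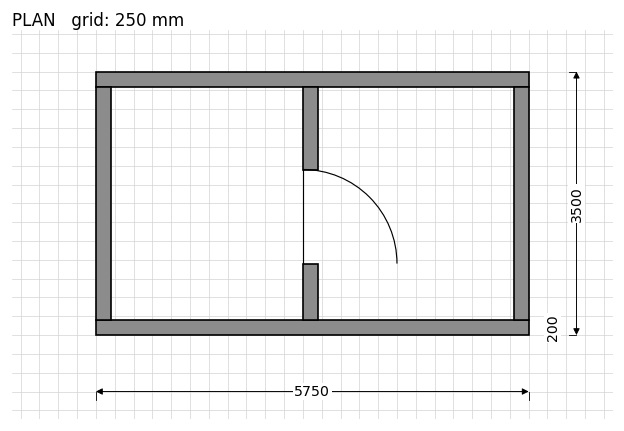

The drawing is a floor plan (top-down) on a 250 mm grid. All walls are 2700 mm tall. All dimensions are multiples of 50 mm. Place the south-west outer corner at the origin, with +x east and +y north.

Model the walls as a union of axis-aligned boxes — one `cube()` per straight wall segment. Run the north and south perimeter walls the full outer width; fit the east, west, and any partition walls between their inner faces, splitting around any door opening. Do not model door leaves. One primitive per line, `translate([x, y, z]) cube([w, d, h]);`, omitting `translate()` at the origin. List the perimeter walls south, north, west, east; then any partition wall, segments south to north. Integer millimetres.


cube([5750, 200, 2700]);
translate([0, 3300, 0]) cube([5750, 200, 2700]);
translate([0, 200, 0]) cube([200, 3100, 2700]);
translate([5550, 200, 0]) cube([200, 3100, 2700]);
translate([2750, 200, 0]) cube([200, 750, 2700]);
translate([2750, 2200, 0]) cube([200, 1100, 2700]);


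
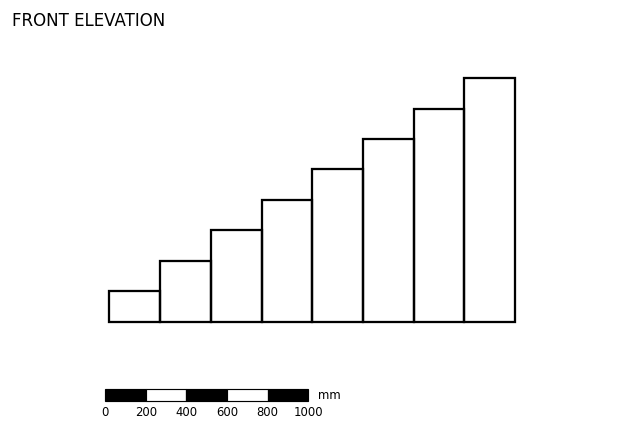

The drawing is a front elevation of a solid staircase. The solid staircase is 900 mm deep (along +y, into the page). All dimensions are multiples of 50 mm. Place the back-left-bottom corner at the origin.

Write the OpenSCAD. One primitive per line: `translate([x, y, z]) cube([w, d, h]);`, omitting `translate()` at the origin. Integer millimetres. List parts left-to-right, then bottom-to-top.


cube([250, 900, 150]);
translate([250, 0, 0]) cube([250, 900, 300]);
translate([500, 0, 0]) cube([250, 900, 450]);
translate([750, 0, 0]) cube([250, 900, 600]);
translate([1000, 0, 0]) cube([250, 900, 750]);
translate([1250, 0, 0]) cube([250, 900, 900]);
translate([1500, 0, 0]) cube([250, 900, 1050]);
translate([1750, 0, 0]) cube([250, 900, 1200]);


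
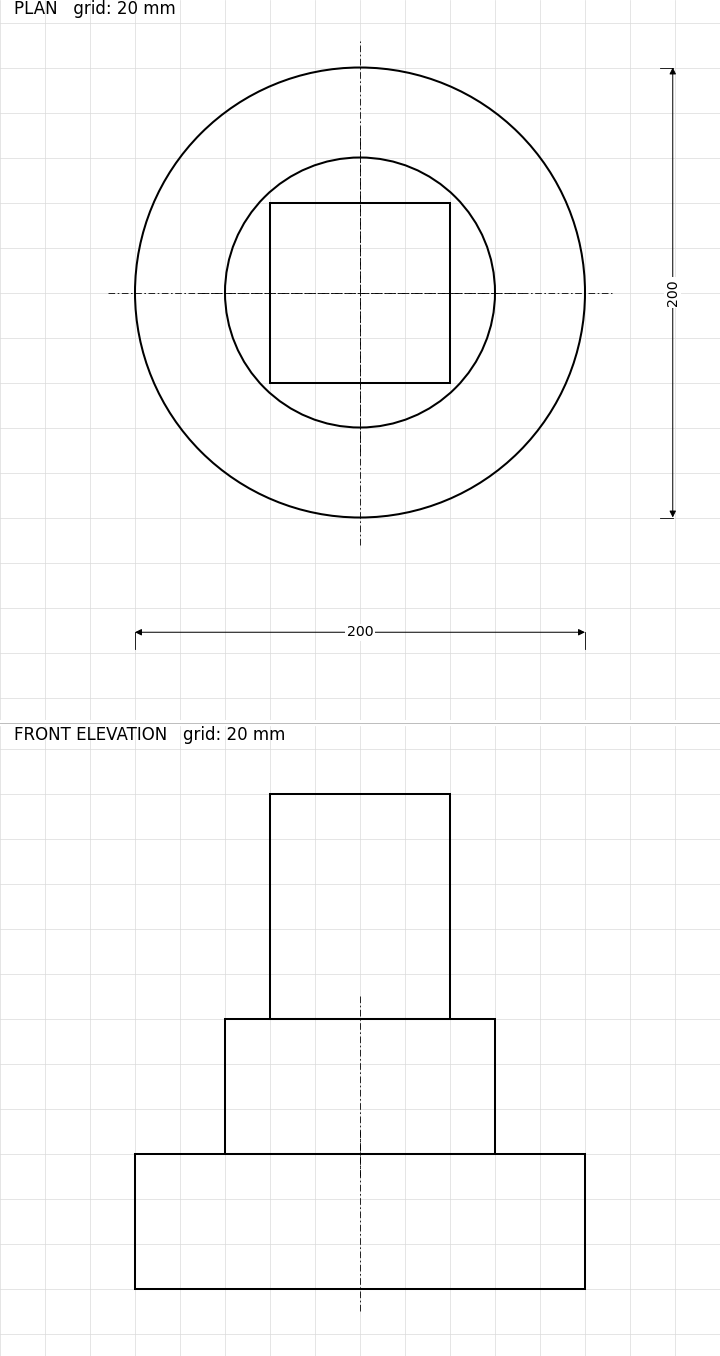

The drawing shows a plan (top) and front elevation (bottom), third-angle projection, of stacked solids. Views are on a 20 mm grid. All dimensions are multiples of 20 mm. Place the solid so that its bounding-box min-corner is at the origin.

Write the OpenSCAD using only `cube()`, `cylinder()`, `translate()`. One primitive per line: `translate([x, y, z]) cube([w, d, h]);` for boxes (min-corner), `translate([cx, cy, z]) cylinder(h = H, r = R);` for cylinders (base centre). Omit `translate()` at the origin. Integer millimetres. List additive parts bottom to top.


translate([100, 100, 0]) cylinder(h = 60, r = 100);
translate([100, 100, 60]) cylinder(h = 60, r = 60);
translate([60, 60, 120]) cube([80, 80, 100]);


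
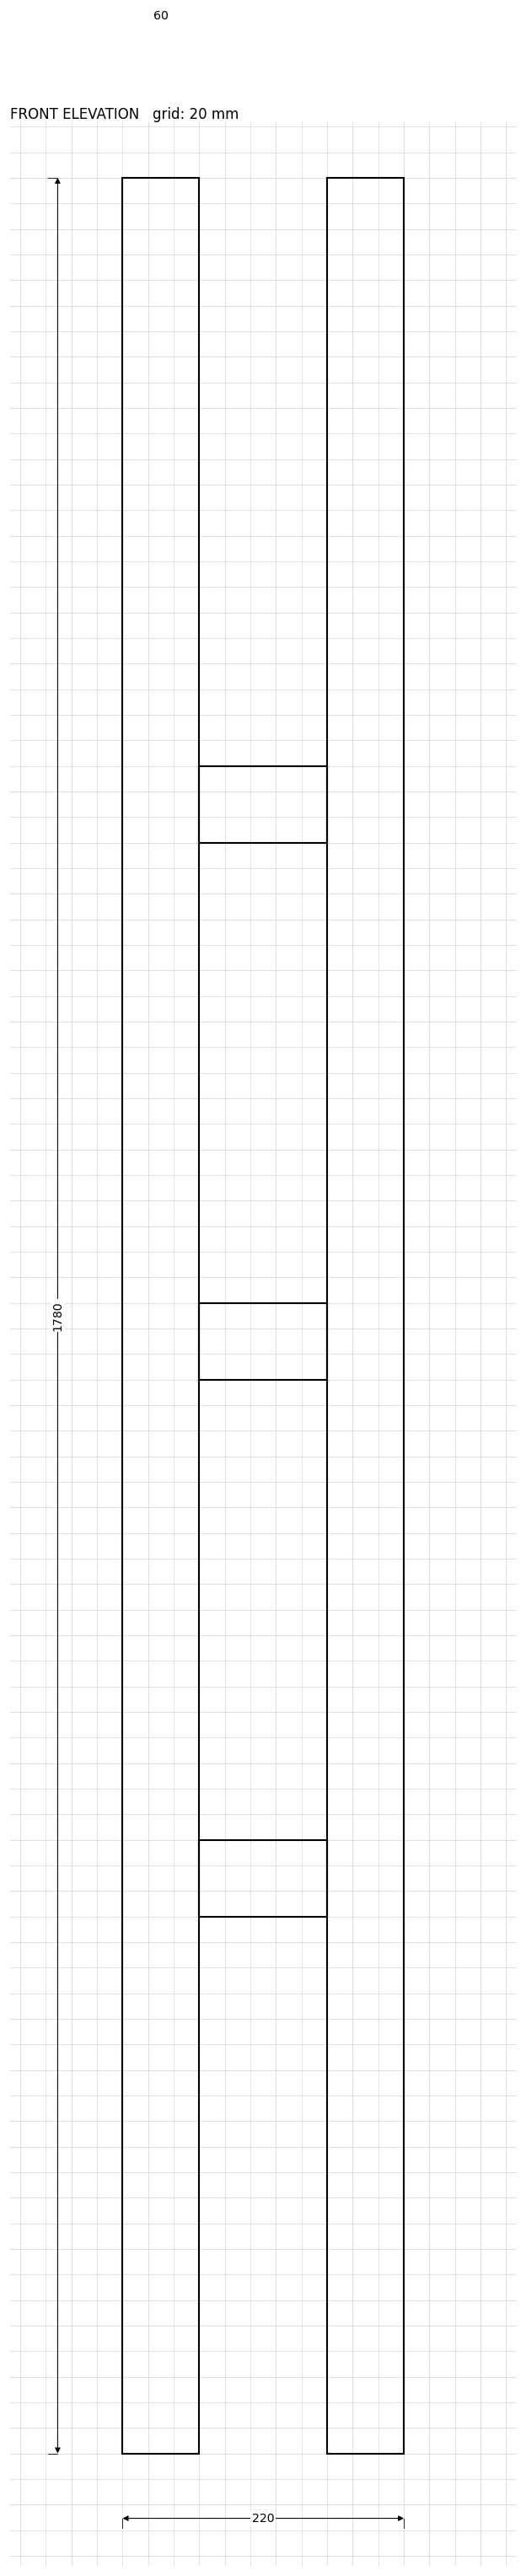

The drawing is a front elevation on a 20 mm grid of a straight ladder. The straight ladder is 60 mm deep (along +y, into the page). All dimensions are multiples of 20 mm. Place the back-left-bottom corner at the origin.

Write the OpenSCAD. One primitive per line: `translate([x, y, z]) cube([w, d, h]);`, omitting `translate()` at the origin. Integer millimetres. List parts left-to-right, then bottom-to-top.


cube([60, 60, 1780]);
translate([60, 0, 420]) cube([100, 60, 60]);
translate([60, 0, 840]) cube([100, 60, 60]);
translate([60, 0, 1260]) cube([100, 60, 60]);
translate([160, 0, 0]) cube([60, 60, 1780]);
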